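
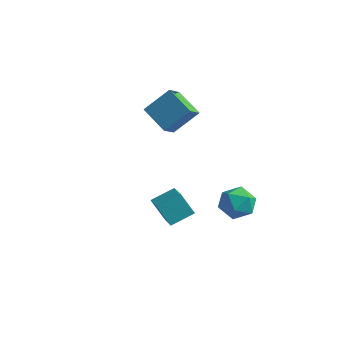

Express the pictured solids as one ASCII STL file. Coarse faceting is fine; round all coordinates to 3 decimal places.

solid 
facet normal -0.538 -0.112 0.835
outer loop
vertex 0.36 -3.315 -0.347
vertex 0.764 -2.594 0.01
vertex -0.325 -2.75 -0.713
endloop
endfacet
facet normal -0.449 -0.801 -0.397
outer loop
vertex 0.176 -2.646 -1.49
vertex 0.36 -3.315 -0.347
vertex -0.325 -2.75 -0.713
endloop
endfacet
facet normal -0.539 -0.111 0.835
outer loop
vertex -0.325 -2.75 -0.713
vertex 0.764 -2.594 0.01
vertex 0.08 -2.029 -0.356
endloop
endfacet
facet normal -0.713 0.589 -0.381
outer loop
vertex 0.08 -2.029 -0.356
vertex 0.176 -2.646 -1.49
vertex -0.325 -2.75 -0.713
endloop
endfacet
facet normal 0.713 -0.588 0.381
outer loop
vertex 0.36 -3.315 -0.347
vertex 1.265 -2.49 -0.767
vertex 0.764 -2.594 0.01
endloop
endfacet
facet normal -0.449 -0.801 -0.396
outer loop
vertex 0.86 -3.211 -1.124
vertex 0.36 -3.315 -0.347
vertex 0.176 -2.646 -1.49
endloop
endfacet
facet normal 0.713 -0.589 0.380
outer loop
vertex 0.86 -3.211 -1.124
vertex 1.265 -2.49 -0.767
vertex 0.36 -3.315 -0.347
endloop
endfacet
facet normal 0.449 0.801 0.397
outer loop
vertex 0.764 -2.594 0.01
vertex 1.265 -2.49 -0.767
vertex 0.08 -2.029 -0.356
endloop
endfacet
facet normal -0.714 0.588 -0.380
outer loop
vertex 0.58 -1.925 -1.133
vertex 0.176 -2.646 -1.49
vertex 0.08 -2.029 -0.356
endloop
endfacet
facet normal 0.449 0.801 0.396
outer loop
vertex 0.08 -2.029 -0.356
vertex 1.265 -2.49 -0.767
vertex 0.58 -1.925 -1.133
endloop
endfacet
facet normal 0.539 0.111 -0.835
outer loop
vertex 0.58 -1.925 -1.133
vertex 0.86 -3.211 -1.124
vertex 0.176 -2.646 -1.49
endloop
endfacet
facet normal 0.538 0.111 -0.835
outer loop
vertex 1.265 -2.49 -0.767
vertex 0.86 -3.211 -1.124
vertex 0.58 -1.925 -1.133
endloop
endfacet
facet normal -0.049 0.954 0.297
outer loop
vertex 0.623 0.825 -2.123
vertex 0.83 0.631 -1.467
vertex 1.318 0.809 -1.958
endloop
endfacet
facet normal 0.115 0.911 -0.396
outer loop
vertex 0.623 0.825 -2.123
vertex 1.318 0.809 -1.958
vertex 1.095 0.562 -2.591
endloop
endfacet
facet normal -0.409 0.556 -0.724
outer loop
vertex 0.623 0.825 -2.123
vertex 1.095 0.562 -2.591
vertex 0.469 0.232 -2.491
endloop
endfacet
facet normal -0.896 0.378 -0.234
outer loop
vertex 0.623 0.825 -2.123
vertex 0.469 0.232 -2.491
vertex 0.305 0.274 -1.796
endloop
endfacet
facet normal -0.673 0.624 0.397
outer loop
vertex 0.623 0.825 -2.123
vertex 0.305 0.274 -1.796
vertex 0.83 0.631 -1.467
endloop
endfacet
facet normal 0.714 0.530 -0.458
outer loop
vertex 1.095 0.562 -2.591
vertex 1.318 0.809 -1.958
vertex 1.595 0.206 -2.224
endloop
endfacet
facet normal 0.450 0.598 0.664
outer loop
vertex 1.318 0.809 -1.958
vertex 0.83 0.631 -1.467
vertex 1.431 0.248 -1.529
endloop
endfacet
facet normal -0.561 0.064 0.826
outer loop
vertex 0.83 0.631 -1.467
vertex 0.305 0.274 -1.796
vertex 0.805 -0.082 -1.429
endloop
endfacet
facet normal -0.921 -0.336 -0.197
outer loop
vertex 0.305 0.274 -1.796
vertex 0.469 0.232 -2.491
vertex 0.582 -0.329 -2.062
endloop
endfacet
facet normal -0.133 -0.048 -0.990
outer loop
vertex 0.469 0.232 -2.491
vertex 1.095 0.562 -2.591
vertex 1.07 -0.151 -2.553
endloop
endfacet
facet normal 0.896 -0.378 0.234
outer loop
vertex 1.277 -0.345 -1.897
vertex 1.595 0.206 -2.224
vertex 1.431 0.248 -1.529
endloop
endfacet
facet normal 0.409 -0.556 0.724
outer loop
vertex 1.277 -0.345 -1.897
vertex 1.431 0.248 -1.529
vertex 0.805 -0.082 -1.429
endloop
endfacet
facet normal -0.115 -0.911 0.396
outer loop
vertex 1.277 -0.345 -1.897
vertex 0.805 -0.082 -1.429
vertex 0.582 -0.329 -2.062
endloop
endfacet
facet normal 0.049 -0.954 -0.297
outer loop
vertex 1.277 -0.345 -1.897
vertex 0.582 -0.329 -2.062
vertex 1.07 -0.151 -2.553
endloop
endfacet
facet normal 0.673 -0.624 -0.397
outer loop
vertex 1.277 -0.345 -1.897
vertex 1.07 -0.151 -2.553
vertex 1.595 0.206 -2.224
endloop
endfacet
facet normal 0.921 0.336 0.197
outer loop
vertex 1.431 0.248 -1.529
vertex 1.595 0.206 -2.224
vertex 1.318 0.809 -1.958
endloop
endfacet
facet normal 0.133 0.048 0.990
outer loop
vertex 0.805 -0.082 -1.429
vertex 1.431 0.248 -1.529
vertex 0.83 0.631 -1.467
endloop
endfacet
facet normal -0.714 -0.530 0.458
outer loop
vertex 0.582 -0.329 -2.062
vertex 0.805 -0.082 -1.429
vertex 0.305 0.274 -1.796
endloop
endfacet
facet normal -0.450 -0.598 -0.664
outer loop
vertex 1.07 -0.151 -2.553
vertex 0.582 -0.329 -2.062
vertex 0.469 0.232 -2.491
endloop
endfacet
facet normal 0.561 -0.064 -0.826
outer loop
vertex 1.595 0.206 -2.224
vertex 1.07 -0.151 -2.553
vertex 1.095 0.562 -2.591
endloop
endfacet
facet normal -0.882 0.185 0.433
outer loop
vertex -2.98 1.607 1.301
vertex -3.077 2.265 0.822
vertex -3.55 0.899 0.443
endloop
endfacet
facet normal 0.119 -0.803 0.584
outer loop
vertex -2.483 0.675 -0.082
vertex -2.98 1.607 1.301
vertex -3.55 0.899 0.443
endloop
endfacet
facet normal -0.882 0.185 0.433
outer loop
vertex -3.55 0.899 0.443
vertex -3.077 2.265 0.822
vertex -3.647 1.557 -0.036
endloop
endfacet
facet normal -0.456 -0.567 -0.686
outer loop
vertex -3.647 1.557 -0.036
vertex -2.483 0.675 -0.082
vertex -3.55 0.899 0.443
endloop
endfacet
facet normal 0.456 0.567 0.686
outer loop
vertex -2.98 1.607 1.301
vertex -2.01 2.041 0.297
vertex -3.077 2.265 0.822
endloop
endfacet
facet normal 0.119 -0.803 0.584
outer loop
vertex -1.913 1.383 0.776
vertex -2.98 1.607 1.301
vertex -2.483 0.675 -0.082
endloop
endfacet
facet normal 0.456 0.567 0.686
outer loop
vertex -1.913 1.383 0.776
vertex -2.01 2.041 0.297
vertex -2.98 1.607 1.301
endloop
endfacet
facet normal -0.119 0.803 -0.584
outer loop
vertex -3.077 2.265 0.822
vertex -2.01 2.041 0.297
vertex -3.647 1.557 -0.036
endloop
endfacet
facet normal -0.456 -0.567 -0.686
outer loop
vertex -2.58 1.333 -0.561
vertex -2.483 0.675 -0.082
vertex -3.647 1.557 -0.036
endloop
endfacet
facet normal -0.119 0.803 -0.584
outer loop
vertex -3.647 1.557 -0.036
vertex -2.01 2.041 0.297
vertex -2.58 1.333 -0.561
endloop
endfacet
facet normal 0.882 -0.185 -0.433
outer loop
vertex -2.58 1.333 -0.561
vertex -1.913 1.383 0.776
vertex -2.483 0.675 -0.082
endloop
endfacet
facet normal 0.882 -0.185 -0.433
outer loop
vertex -2.01 2.041 0.297
vertex -1.913 1.383 0.776
vertex -2.58 1.333 -0.561
endloop
endfacet

endsolid


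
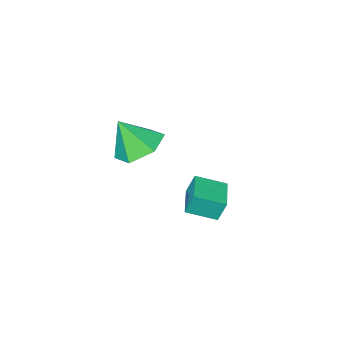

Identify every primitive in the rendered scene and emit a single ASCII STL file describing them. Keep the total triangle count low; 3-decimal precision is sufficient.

solid 
facet normal -0.755 0.565 -0.334
outer loop
vertex -1.246 -2.079 -3.74
vertex -0.486 -1.075 -3.759
vertex -1.012 -2.273 -4.598
endloop
endfacet
facet normal -0.604 -0.797 0.016
outer loop
vertex -0.114 -2.945 -4.201
vertex -1.246 -2.079 -3.74
vertex -1.012 -2.273 -4.598
endloop
endfacet
facet normal -0.755 0.565 -0.334
outer loop
vertex -1.012 -2.273 -4.598
vertex -0.486 -1.075 -3.759
vertex -0.251 -1.268 -4.617
endloop
endfacet
facet normal 0.257 -0.213 -0.943
outer loop
vertex -0.251 -1.268 -4.617
vertex -0.114 -2.945 -4.201
vertex -1.012 -2.273 -4.598
endloop
endfacet
facet normal -0.257 0.213 0.943
outer loop
vertex -1.246 -2.079 -3.74
vertex 0.412 -1.747 -3.362
vertex -0.486 -1.075 -3.759
endloop
endfacet
facet normal -0.604 -0.797 0.014
outer loop
vertex -0.349 -2.752 -3.343
vertex -1.246 -2.079 -3.74
vertex -0.114 -2.945 -4.201
endloop
endfacet
facet normal -0.258 0.213 0.943
outer loop
vertex -0.349 -2.752 -3.343
vertex 0.412 -1.747 -3.362
vertex -1.246 -2.079 -3.74
endloop
endfacet
facet normal 0.603 0.798 -0.014
outer loop
vertex -0.486 -1.075 -3.759
vertex 0.412 -1.747 -3.362
vertex -0.251 -1.268 -4.617
endloop
endfacet
facet normal 0.258 -0.213 -0.943
outer loop
vertex 0.646 -1.941 -4.22
vertex -0.114 -2.945 -4.201
vertex -0.251 -1.268 -4.617
endloop
endfacet
facet normal 0.604 0.797 -0.015
outer loop
vertex -0.251 -1.268 -4.617
vertex 0.412 -1.747 -3.362
vertex 0.646 -1.941 -4.22
endloop
endfacet
facet normal 0.755 -0.565 0.334
outer loop
vertex 0.646 -1.941 -4.22
vertex -0.349 -2.752 -3.343
vertex -0.114 -2.945 -4.201
endloop
endfacet
facet normal 0.755 -0.565 0.334
outer loop
vertex 0.412 -1.747 -3.362
vertex -0.349 -2.752 -3.343
vertex 0.646 -1.941 -4.22
endloop
endfacet
facet normal -0.368 0.355 -0.859
outer loop
vertex 2.959 -2.66 -0.672
vertex 2.196 -2.315 -0.203
vertex 2.979 -1.77 -0.313
endloop
endfacet
facet normal 0.986 -0.081 0.145
outer loop
vertex 2.959 -2.66 -0.672
vertex 2.979 -1.77 -0.313
vertex 2.704 -2.805 0.983
endloop
endfacet
facet normal -0.368 0.356 -0.859
outer loop
vertex 2.979 -1.77 -0.313
vertex 2.196 -2.315 -0.203
vertex 2.216 -1.425 0.157
endloop
endfacet
facet normal 0.604 0.556 0.572
outer loop
vertex 2.979 -1.77 -0.313
vertex 2.216 -1.425 0.157
vertex 2.704 -2.805 0.983
endloop
endfacet
facet normal -0.368 0.356 -0.859
outer loop
vertex 2.216 -1.425 0.157
vertex 2.196 -2.315 -0.203
vertex 1.433 -1.969 0.267
endloop
endfacet
facet normal -0.192 0.453 0.870
outer loop
vertex 2.216 -1.425 0.157
vertex 1.433 -1.969 0.267
vertex 2.704 -2.805 0.983
endloop
endfacet
facet normal -0.368 0.356 -0.859
outer loop
vertex 1.433 -1.969 0.267
vertex 2.196 -2.315 -0.203
vertex 1.413 -2.859 -0.093
endloop
endfacet
facet normal -0.606 -0.286 0.742
outer loop
vertex 1.433 -1.969 0.267
vertex 1.413 -2.859 -0.093
vertex 2.704 -2.805 0.983
endloop
endfacet
facet normal -0.367 0.355 -0.860
outer loop
vertex 1.413 -2.859 -0.093
vertex 2.196 -2.315 -0.203
vertex 2.176 -3.205 -0.562
endloop
endfacet
facet normal -0.224 -0.922 0.315
outer loop
vertex 1.413 -2.859 -0.093
vertex 2.176 -3.205 -0.562
vertex 2.704 -2.805 0.983
endloop
endfacet
facet normal -0.368 0.355 -0.859
outer loop
vertex 2.176 -3.205 -0.562
vertex 2.196 -2.315 -0.203
vertex 2.959 -2.66 -0.672
endloop
endfacet
facet normal 0.573 -0.820 0.016
outer loop
vertex 2.176 -3.205 -0.562
vertex 2.959 -2.66 -0.672
vertex 2.704 -2.805 0.983
endloop
endfacet

endsolid


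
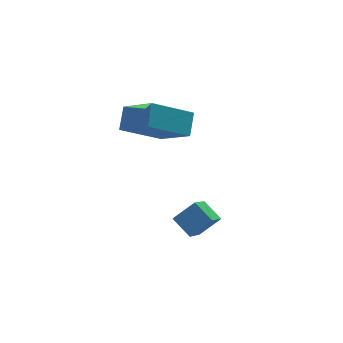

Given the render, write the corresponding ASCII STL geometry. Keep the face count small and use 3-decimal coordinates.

solid 
facet normal -0.845 0.084 0.529
outer loop
vertex 2.982 0.246 -0.76
vertex 3.452 1.001 -0.13
vertex 2.344 1.686 -2.009
endloop
endfacet
facet normal -0.431 -0.693 -0.578
outer loop
vertex 4.008 1.519 -3.05
vertex 2.982 0.246 -0.76
vertex 2.344 1.686 -2.009
endloop
endfacet
facet normal -0.845 0.084 0.529
outer loop
vertex 2.344 1.686 -2.009
vertex 3.452 1.001 -0.13
vertex 2.814 2.441 -1.379
endloop
endfacet
facet normal -0.317 0.716 -0.622
outer loop
vertex 2.814 2.441 -1.379
vertex 4.008 1.519 -3.05
vertex 2.344 1.686 -2.009
endloop
endfacet
facet normal 0.317 -0.716 0.622
outer loop
vertex 2.982 0.246 -0.76
vertex 5.116 0.834 -1.171
vertex 3.452 1.001 -0.13
endloop
endfacet
facet normal -0.431 -0.693 -0.578
outer loop
vertex 4.646 0.079 -1.801
vertex 2.982 0.246 -0.76
vertex 4.008 1.519 -3.05
endloop
endfacet
facet normal 0.317 -0.716 0.622
outer loop
vertex 4.646 0.079 -1.801
vertex 5.116 0.834 -1.171
vertex 2.982 0.246 -0.76
endloop
endfacet
facet normal 0.431 0.693 0.578
outer loop
vertex 3.452 1.001 -0.13
vertex 5.116 0.834 -1.171
vertex 2.814 2.441 -1.379
endloop
endfacet
facet normal -0.317 0.716 -0.622
outer loop
vertex 4.478 2.274 -2.42
vertex 4.008 1.519 -3.05
vertex 2.814 2.441 -1.379
endloop
endfacet
facet normal 0.431 0.693 0.578
outer loop
vertex 2.814 2.441 -1.379
vertex 5.116 0.834 -1.171
vertex 4.478 2.274 -2.42
endloop
endfacet
facet normal 0.845 -0.084 -0.529
outer loop
vertex 4.478 2.274 -2.42
vertex 4.646 0.079 -1.801
vertex 4.008 1.519 -3.05
endloop
endfacet
facet normal 0.845 -0.084 -0.529
outer loop
vertex 5.116 0.834 -1.171
vertex 4.646 0.079 -1.801
vertex 4.478 2.274 -2.42
endloop
endfacet
facet normal -0.424 -0.581 0.694
outer loop
vertex 3.895 -3.909 -3.099
vertex 3.539 -3.089 -2.63
vertex 2.986 -3.961 -3.698
endloop
endfacet
facet normal 0.353 -0.812 -0.464
outer loop
vertex 3.901 -2.711 -5.19
vertex 3.895 -3.909 -3.099
vertex 2.986 -3.961 -3.698
endloop
endfacet
facet normal -0.425 -0.581 0.694
outer loop
vertex 2.986 -3.961 -3.698
vertex 3.539 -3.089 -2.63
vertex 2.631 -3.14 -3.229
endloop
endfacet
facet normal -0.834 -0.046 -0.550
outer loop
vertex 2.631 -3.14 -3.229
vertex 3.901 -2.711 -5.19
vertex 2.986 -3.961 -3.698
endloop
endfacet
facet normal 0.833 0.047 0.551
outer loop
vertex 3.895 -3.909 -3.099
vertex 4.454 -1.839 -4.122
vertex 3.539 -3.089 -2.63
endloop
endfacet
facet normal 0.352 -0.813 -0.465
outer loop
vertex 4.809 -2.66 -4.591
vertex 3.895 -3.909 -3.099
vertex 3.901 -2.711 -5.19
endloop
endfacet
facet normal 0.834 0.047 0.550
outer loop
vertex 4.809 -2.66 -4.591
vertex 4.454 -1.839 -4.122
vertex 3.895 -3.909 -3.099
endloop
endfacet
facet normal -0.352 0.812 0.465
outer loop
vertex 3.539 -3.089 -2.63
vertex 4.454 -1.839 -4.122
vertex 2.631 -3.14 -3.229
endloop
endfacet
facet normal -0.834 -0.047 -0.550
outer loop
vertex 3.545 -1.891 -4.721
vertex 3.901 -2.711 -5.19
vertex 2.631 -3.14 -3.229
endloop
endfacet
facet normal -0.352 0.813 0.464
outer loop
vertex 2.631 -3.14 -3.229
vertex 4.454 -1.839 -4.122
vertex 3.545 -1.891 -4.721
endloop
endfacet
facet normal 0.425 0.581 -0.694
outer loop
vertex 3.545 -1.891 -4.721
vertex 4.809 -2.66 -4.591
vertex 3.901 -2.711 -5.19
endloop
endfacet
facet normal 0.425 0.581 -0.695
outer loop
vertex 4.454 -1.839 -4.122
vertex 4.809 -2.66 -4.591
vertex 3.545 -1.891 -4.721
endloop
endfacet

endsolid


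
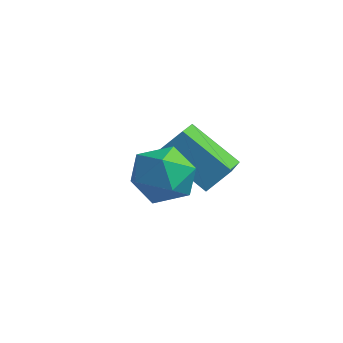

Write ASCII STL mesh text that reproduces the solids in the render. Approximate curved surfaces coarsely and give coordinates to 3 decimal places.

solid 
facet normal -0.445 -0.570 -0.690
outer loop
vertex -0.621 2.173 -0.633
vertex -2.19 1.958 0.556
vertex -1.497 3.883 -1.481
endloop
endfacet
facet normal 0.793 0.108 -0.600
outer loop
vertex -1.03 4.482 -0.756
vertex -0.621 2.173 -0.633
vertex -1.497 3.883 -1.481
endloop
endfacet
facet normal -0.445 -0.570 -0.690
outer loop
vertex -1.497 3.883 -1.481
vertex -2.19 1.958 0.556
vertex -3.066 3.668 -0.292
endloop
endfacet
facet normal -0.417 0.814 -0.404
outer loop
vertex -3.066 3.668 -0.292
vertex -1.03 4.482 -0.756
vertex -1.497 3.883 -1.481
endloop
endfacet
facet normal 0.417 -0.814 0.404
outer loop
vertex -0.621 2.173 -0.633
vertex -1.723 2.557 1.281
vertex -2.19 1.958 0.556
endloop
endfacet
facet normal 0.793 0.108 -0.600
outer loop
vertex -0.154 2.772 0.092
vertex -0.621 2.173 -0.633
vertex -1.03 4.482 -0.756
endloop
endfacet
facet normal 0.417 -0.814 0.404
outer loop
vertex -0.154 2.772 0.092
vertex -1.723 2.557 1.281
vertex -0.621 2.173 -0.633
endloop
endfacet
facet normal -0.793 -0.108 0.600
outer loop
vertex -2.19 1.958 0.556
vertex -1.723 2.557 1.281
vertex -3.066 3.668 -0.292
endloop
endfacet
facet normal -0.417 0.814 -0.404
outer loop
vertex -2.599 4.267 0.433
vertex -1.03 4.482 -0.756
vertex -3.066 3.668 -0.292
endloop
endfacet
facet normal -0.793 -0.108 0.600
outer loop
vertex -3.066 3.668 -0.292
vertex -1.723 2.557 1.281
vertex -2.599 4.267 0.433
endloop
endfacet
facet normal 0.445 0.570 0.690
outer loop
vertex -2.599 4.267 0.433
vertex -0.154 2.772 0.092
vertex -1.03 4.482 -0.756
endloop
endfacet
facet normal 0.445 0.570 0.690
outer loop
vertex -1.723 2.557 1.281
vertex -0.154 2.772 0.092
vertex -2.599 4.267 0.433
endloop
endfacet
facet normal 0.406 0.803 0.437
outer loop
vertex -0.814 1.665 0.555
vertex -1.124 1.3 1.514
vertex -0.164 1.028 1.122
endloop
endfacet
facet normal 0.759 0.631 -0.160
outer loop
vertex -0.814 1.665 0.555
vertex -0.164 1.028 1.122
vertex -0.267 0.883 0.064
endloop
endfacet
facet normal 0.295 0.648 -0.702
outer loop
vertex -0.814 1.665 0.555
vertex -0.267 0.883 0.064
vertex -1.291 1.067 -0.197
endloop
endfacet
facet normal -0.344 0.829 -0.441
outer loop
vertex -0.814 1.665 0.555
vertex -1.291 1.067 -0.197
vertex -1.821 1.324 0.699
endloop
endfacet
facet normal -0.276 0.925 0.263
outer loop
vertex -0.814 1.665 0.555
vertex -1.821 1.324 0.699
vertex -1.124 1.3 1.514
endloop
endfacet
facet normal 0.995 -0.038 -0.092
outer loop
vertex -0.267 0.883 0.064
vertex -0.164 1.028 1.122
vertex -0.239 0.036 0.721
endloop
endfacet
facet normal 0.424 0.239 0.873
outer loop
vertex -0.164 1.028 1.122
vertex -1.124 1.3 1.514
vertex -0.769 0.293 1.617
endloop
endfacet
facet normal -0.677 0.437 0.592
outer loop
vertex -1.124 1.3 1.514
vertex -1.821 1.324 0.699
vertex -1.793 0.477 1.356
endloop
endfacet
facet normal -0.789 0.281 -0.547
outer loop
vertex -1.821 1.324 0.699
vertex -1.291 1.067 -0.197
vertex -1.896 0.332 0.298
endloop
endfacet
facet normal 0.245 -0.013 -0.969
outer loop
vertex -1.291 1.067 -0.197
vertex -0.267 0.883 0.064
vertex -0.936 0.06 -0.094
endloop
endfacet
facet normal 0.344 -0.829 0.441
outer loop
vertex -1.246 -0.305 0.865
vertex -0.239 0.036 0.721
vertex -0.769 0.293 1.617
endloop
endfacet
facet normal -0.295 -0.648 0.702
outer loop
vertex -1.246 -0.305 0.865
vertex -0.769 0.293 1.617
vertex -1.793 0.477 1.356
endloop
endfacet
facet normal -0.759 -0.631 0.160
outer loop
vertex -1.246 -0.305 0.865
vertex -1.793 0.477 1.356
vertex -1.896 0.332 0.298
endloop
endfacet
facet normal -0.406 -0.803 -0.437
outer loop
vertex -1.246 -0.305 0.865
vertex -1.896 0.332 0.298
vertex -0.936 0.06 -0.094
endloop
endfacet
facet normal 0.276 -0.925 -0.263
outer loop
vertex -1.246 -0.305 0.865
vertex -0.936 0.06 -0.094
vertex -0.239 0.036 0.721
endloop
endfacet
facet normal 0.789 -0.281 0.547
outer loop
vertex -0.769 0.293 1.617
vertex -0.239 0.036 0.721
vertex -0.164 1.028 1.122
endloop
endfacet
facet normal -0.245 0.013 0.969
outer loop
vertex -1.793 0.477 1.356
vertex -0.769 0.293 1.617
vertex -1.124 1.3 1.514
endloop
endfacet
facet normal -0.995 0.038 0.092
outer loop
vertex -1.896 0.332 0.298
vertex -1.793 0.477 1.356
vertex -1.821 1.324 0.699
endloop
endfacet
facet normal -0.424 -0.239 -0.873
outer loop
vertex -0.936 0.06 -0.094
vertex -1.896 0.332 0.298
vertex -1.291 1.067 -0.197
endloop
endfacet
facet normal 0.677 -0.437 -0.592
outer loop
vertex -0.239 0.036 0.721
vertex -0.936 0.06 -0.094
vertex -0.267 0.883 0.064
endloop
endfacet

endsolid


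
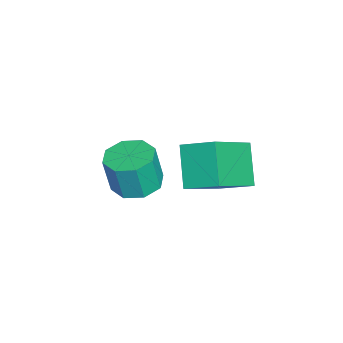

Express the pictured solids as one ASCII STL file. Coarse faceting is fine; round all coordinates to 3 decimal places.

solid 
facet normal -0.058 0.169 -0.984
outer loop
vertex -3.335 0.291 -3.574
vertex -3.952 0.564 -3.491
vertex -3.316 0.804 -3.487
endloop
endfacet
facet normal 0.998 -0.026 -0.062
outer loop
vertex -3.335 0.291 -3.574
vertex -3.316 0.804 -3.487
vertex -3.271 0.102 -2.472
endloop
endfacet
facet normal 0.998 -0.028 -0.064
outer loop
vertex -3.271 0.102 -2.472
vertex -3.316 0.804 -3.487
vertex -3.251 0.615 -2.385
endloop
endfacet
facet normal 0.057 -0.169 0.984
outer loop
vertex -3.271 0.102 -2.472
vertex -3.251 0.615 -2.385
vertex -3.888 0.376 -2.389
endloop
endfacet
facet normal -0.057 0.168 -0.984
outer loop
vertex -3.316 0.804 -3.487
vertex -3.952 0.564 -3.491
vertex -3.669 1.176 -3.403
endloop
endfacet
facet normal 0.732 0.678 0.073
outer loop
vertex -3.316 0.804 -3.487
vertex -3.669 1.176 -3.403
vertex -3.251 0.615 -2.385
endloop
endfacet
facet normal 0.732 0.678 0.073
outer loop
vertex -3.251 0.615 -2.385
vertex -3.669 1.176 -3.403
vertex -3.605 0.988 -2.301
endloop
endfacet
facet normal 0.057 -0.168 0.984
outer loop
vertex -3.251 0.615 -2.385
vertex -3.605 0.988 -2.301
vertex -3.888 0.376 -2.389
endloop
endfacet
facet normal -0.058 0.168 -0.984
outer loop
vertex -3.669 1.176 -3.403
vertex -3.952 0.564 -3.491
vertex -4.188 1.19 -3.37
endloop
endfacet
facet normal 0.037 0.985 0.166
outer loop
vertex -3.669 1.176 -3.403
vertex -4.188 1.19 -3.37
vertex -3.605 0.988 -2.301
endloop
endfacet
facet normal 0.037 0.985 0.166
outer loop
vertex -3.605 0.988 -2.301
vertex -4.188 1.19 -3.37
vertex -4.124 1.002 -2.268
endloop
endfacet
facet normal 0.058 -0.168 0.984
outer loop
vertex -3.605 0.988 -2.301
vertex -4.124 1.002 -2.268
vertex -3.888 0.376 -2.389
endloop
endfacet
facet normal -0.058 0.169 -0.984
outer loop
vertex -4.188 1.19 -3.37
vertex -3.952 0.564 -3.491
vertex -4.569 0.838 -3.408
endloop
endfacet
facet normal -0.678 0.717 0.162
outer loop
vertex -4.188 1.19 -3.37
vertex -4.569 0.838 -3.408
vertex -4.124 1.002 -2.268
endloop
endfacet
facet normal -0.679 0.716 0.162
outer loop
vertex -4.124 1.002 -2.268
vertex -4.569 0.838 -3.408
vertex -4.505 0.649 -2.306
endloop
endfacet
facet normal 0.058 -0.168 0.984
outer loop
vertex -4.124 1.002 -2.268
vertex -4.505 0.649 -2.306
vertex -3.888 0.376 -2.389
endloop
endfacet
facet normal -0.057 0.169 -0.984
outer loop
vertex -4.569 0.838 -3.408
vertex -3.952 0.564 -3.491
vertex -4.589 0.325 -3.495
endloop
endfacet
facet normal -0.998 0.028 0.063
outer loop
vertex -4.569 0.838 -3.408
vertex -4.589 0.325 -3.495
vertex -4.505 0.649 -2.306
endloop
endfacet
facet normal -0.998 0.026 0.063
outer loop
vertex -4.505 0.649 -2.306
vertex -4.589 0.325 -3.495
vertex -4.524 0.136 -2.393
endloop
endfacet
facet normal 0.058 -0.169 0.984
outer loop
vertex -4.505 0.649 -2.306
vertex -4.524 0.136 -2.393
vertex -3.888 0.376 -2.389
endloop
endfacet
facet normal -0.057 0.168 -0.984
outer loop
vertex -4.589 0.325 -3.495
vertex -3.952 0.564 -3.491
vertex -4.235 -0.048 -3.579
endloop
endfacet
facet normal -0.732 -0.678 -0.073
outer loop
vertex -4.589 0.325 -3.495
vertex -4.235 -0.048 -3.579
vertex -4.524 0.136 -2.393
endloop
endfacet
facet normal -0.732 -0.678 -0.073
outer loop
vertex -4.524 0.136 -2.393
vertex -4.235 -0.048 -3.579
vertex -4.171 -0.236 -2.477
endloop
endfacet
facet normal 0.057 -0.168 0.984
outer loop
vertex -4.524 0.136 -2.393
vertex -4.171 -0.236 -2.477
vertex -3.888 0.376 -2.389
endloop
endfacet
facet normal -0.058 0.168 -0.984
outer loop
vertex -4.235 -0.048 -3.579
vertex -3.952 0.564 -3.491
vertex -3.716 -0.062 -3.612
endloop
endfacet
facet normal -0.037 -0.985 -0.166
outer loop
vertex -4.235 -0.048 -3.579
vertex -3.716 -0.062 -3.612
vertex -4.171 -0.236 -2.477
endloop
endfacet
facet normal -0.037 -0.985 -0.166
outer loop
vertex -4.171 -0.236 -2.477
vertex -3.716 -0.062 -3.612
vertex -3.652 -0.25 -2.51
endloop
endfacet
facet normal 0.058 -0.168 0.984
outer loop
vertex -4.171 -0.236 -2.477
vertex -3.652 -0.25 -2.51
vertex -3.888 0.376 -2.389
endloop
endfacet
facet normal -0.058 0.168 -0.984
outer loop
vertex -3.716 -0.062 -3.612
vertex -3.952 0.564 -3.491
vertex -3.335 0.291 -3.574
endloop
endfacet
facet normal 0.679 -0.716 -0.162
outer loop
vertex -3.716 -0.062 -3.612
vertex -3.335 0.291 -3.574
vertex -3.652 -0.25 -2.51
endloop
endfacet
facet normal 0.678 -0.717 -0.162
outer loop
vertex -3.652 -0.25 -2.51
vertex -3.335 0.291 -3.574
vertex -3.271 0.102 -2.472
endloop
endfacet
facet normal 0.058 -0.169 0.984
outer loop
vertex -3.652 -0.25 -2.51
vertex -3.271 0.102 -2.472
vertex -3.888 0.376 -2.389
endloop
endfacet
facet normal -0.693 -0.133 0.708
outer loop
vertex -1.773 1.803 -0.019
vertex -1.547 2.623 0.356
vertex -2.905 2.557 -0.986
endloop
endfacet
facet normal -0.243 -0.882 -0.404
outer loop
vertex -2.073 2.717 -1.836
vertex -1.773 1.803 -0.019
vertex -2.905 2.557 -0.986
endloop
endfacet
facet normal -0.693 -0.133 0.708
outer loop
vertex -2.905 2.557 -0.986
vertex -1.547 2.623 0.356
vertex -2.679 3.378 -0.611
endloop
endfacet
facet normal -0.679 0.451 -0.579
outer loop
vertex -2.679 3.378 -0.611
vertex -2.073 2.717 -1.836
vertex -2.905 2.557 -0.986
endloop
endfacet
facet normal 0.679 -0.452 0.579
outer loop
vertex -1.773 1.803 -0.019
vertex -0.715 2.783 -0.494
vertex -1.547 2.623 0.356
endloop
endfacet
facet normal -0.244 -0.882 -0.403
outer loop
vertex -0.941 1.962 -0.869
vertex -1.773 1.803 -0.019
vertex -2.073 2.717 -1.836
endloop
endfacet
facet normal 0.678 -0.451 0.580
outer loop
vertex -0.941 1.962 -0.869
vertex -0.715 2.783 -0.494
vertex -1.773 1.803 -0.019
endloop
endfacet
facet normal 0.243 0.882 0.404
outer loop
vertex -1.547 2.623 0.356
vertex -0.715 2.783 -0.494
vertex -2.679 3.378 -0.611
endloop
endfacet
facet normal -0.678 0.452 -0.579
outer loop
vertex -1.847 3.537 -1.461
vertex -2.073 2.717 -1.836
vertex -2.679 3.378 -0.611
endloop
endfacet
facet normal 0.243 0.882 0.403
outer loop
vertex -2.679 3.378 -0.611
vertex -0.715 2.783 -0.494
vertex -1.847 3.537 -1.461
endloop
endfacet
facet normal 0.693 0.133 -0.708
outer loop
vertex -1.847 3.537 -1.461
vertex -0.941 1.962 -0.869
vertex -2.073 2.717 -1.836
endloop
endfacet
facet normal 0.693 0.133 -0.708
outer loop
vertex -0.715 2.783 -0.494
vertex -0.941 1.962 -0.869
vertex -1.847 3.537 -1.461
endloop
endfacet

endsolid


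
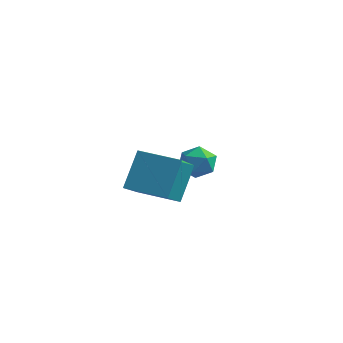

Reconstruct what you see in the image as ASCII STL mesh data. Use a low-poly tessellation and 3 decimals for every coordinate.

solid 
facet normal -0.899 0.433 0.070
outer loop
vertex -1.329 4.135 2.644
vertex -1.392 3.902 3.272
vertex -1.111 4.503 3.163
endloop
endfacet
facet normal -0.473 0.800 -0.369
outer loop
vertex -1.329 4.135 2.644
vertex -1.111 4.503 3.163
vertex -0.742 4.462 2.601
endloop
endfacet
facet normal -0.267 0.362 -0.893
outer loop
vertex -1.329 4.135 2.644
vertex -0.742 4.462 2.601
vertex -0.796 3.835 2.363
endloop
endfacet
facet normal -0.565 -0.276 -0.778
outer loop
vertex -1.329 4.135 2.644
vertex -0.796 3.835 2.363
vertex -1.197 3.489 2.777
endloop
endfacet
facet normal -0.955 -0.233 -0.182
outer loop
vertex -1.329 4.135 2.644
vertex -1.197 3.489 2.777
vertex -1.392 3.902 3.272
endloop
endfacet
facet normal 0.107 0.994 -0.002
outer loop
vertex -0.742 4.462 2.601
vertex -1.111 4.503 3.163
vertex -0.443 4.431 3.203
endloop
endfacet
facet normal -0.580 0.400 0.709
outer loop
vertex -1.111 4.503 3.163
vertex -1.392 3.902 3.272
vertex -0.844 4.085 3.617
endloop
endfacet
facet normal -0.673 -0.676 0.299
outer loop
vertex -1.392 3.902 3.272
vertex -1.197 3.489 2.777
vertex -0.898 3.458 3.379
endloop
endfacet
facet normal -0.041 -0.747 -0.664
outer loop
vertex -1.197 3.489 2.777
vertex -0.796 3.835 2.363
vertex -0.529 3.417 2.817
endloop
endfacet
facet normal 0.441 0.285 -0.851
outer loop
vertex -0.796 3.835 2.363
vertex -0.742 4.462 2.601
vertex -0.248 4.018 2.708
endloop
endfacet
facet normal 0.565 0.276 0.778
outer loop
vertex -0.311 3.785 3.336
vertex -0.443 4.431 3.203
vertex -0.844 4.085 3.617
endloop
endfacet
facet normal 0.267 -0.362 0.893
outer loop
vertex -0.311 3.785 3.336
vertex -0.844 4.085 3.617
vertex -0.898 3.458 3.379
endloop
endfacet
facet normal 0.473 -0.800 0.369
outer loop
vertex -0.311 3.785 3.336
vertex -0.898 3.458 3.379
vertex -0.529 3.417 2.817
endloop
endfacet
facet normal 0.899 -0.433 -0.070
outer loop
vertex -0.311 3.785 3.336
vertex -0.529 3.417 2.817
vertex -0.248 4.018 2.708
endloop
endfacet
facet normal 0.955 0.233 0.182
outer loop
vertex -0.311 3.785 3.336
vertex -0.248 4.018 2.708
vertex -0.443 4.431 3.203
endloop
endfacet
facet normal 0.041 0.747 0.664
outer loop
vertex -0.844 4.085 3.617
vertex -0.443 4.431 3.203
vertex -1.111 4.503 3.163
endloop
endfacet
facet normal -0.441 -0.285 0.851
outer loop
vertex -0.898 3.458 3.379
vertex -0.844 4.085 3.617
vertex -1.392 3.902 3.272
endloop
endfacet
facet normal -0.107 -0.994 0.002
outer loop
vertex -0.529 3.417 2.817
vertex -0.898 3.458 3.379
vertex -1.197 3.489 2.777
endloop
endfacet
facet normal 0.580 -0.400 -0.709
outer loop
vertex -0.248 4.018 2.708
vertex -0.529 3.417 2.817
vertex -0.796 3.835 2.363
endloop
endfacet
facet normal 0.673 0.676 -0.299
outer loop
vertex -0.443 4.431 3.203
vertex -0.248 4.018 2.708
vertex -0.742 4.462 2.601
endloop
endfacet
facet normal -0.911 -0.376 0.170
outer loop
vertex 0.004 0.247 4.815
vertex -0.789 1.767 3.93
vertex 0.06 -0.455 3.559
endloop
endfacet
facet normal 0.411 -0.788 0.459
outer loop
vertex 1.289 0.053 3.33
vertex 0.004 0.247 4.815
vertex 0.06 -0.455 3.559
endloop
endfacet
facet normal -0.911 -0.376 0.171
outer loop
vertex 0.06 -0.455 3.559
vertex -0.789 1.767 3.93
vertex -0.734 1.065 2.674
endloop
endfacet
facet normal 0.039 -0.487 -0.872
outer loop
vertex -0.734 1.065 2.674
vertex 1.289 0.053 3.33
vertex 0.06 -0.455 3.559
endloop
endfacet
facet normal -0.039 0.488 0.872
outer loop
vertex 0.004 0.247 4.815
vertex 0.44 2.275 3.701
vertex -0.789 1.767 3.93
endloop
endfacet
facet normal 0.411 -0.788 0.458
outer loop
vertex 1.234 0.755 4.586
vertex 0.004 0.247 4.815
vertex 1.289 0.053 3.33
endloop
endfacet
facet normal -0.039 0.488 0.872
outer loop
vertex 1.234 0.755 4.586
vertex 0.44 2.275 3.701
vertex 0.004 0.247 4.815
endloop
endfacet
facet normal -0.411 0.788 -0.458
outer loop
vertex -0.789 1.767 3.93
vertex 0.44 2.275 3.701
vertex -0.734 1.065 2.674
endloop
endfacet
facet normal 0.039 -0.488 -0.872
outer loop
vertex 0.496 1.573 2.445
vertex 1.289 0.053 3.33
vertex -0.734 1.065 2.674
endloop
endfacet
facet normal -0.411 0.788 -0.459
outer loop
vertex -0.734 1.065 2.674
vertex 0.44 2.275 3.701
vertex 0.496 1.573 2.445
endloop
endfacet
facet normal 0.911 0.376 -0.170
outer loop
vertex 0.496 1.573 2.445
vertex 1.234 0.755 4.586
vertex 1.289 0.053 3.33
endloop
endfacet
facet normal 0.911 0.377 -0.170
outer loop
vertex 0.44 2.275 3.701
vertex 1.234 0.755 4.586
vertex 0.496 1.573 2.445
endloop
endfacet

endsolid


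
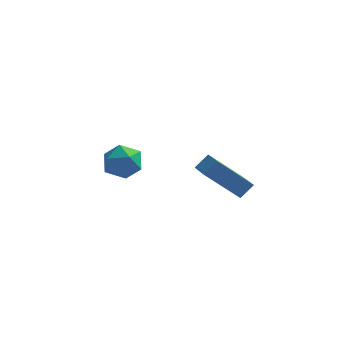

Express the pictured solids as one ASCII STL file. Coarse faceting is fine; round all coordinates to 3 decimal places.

solid 
facet normal -0.646 -0.259 0.718
outer loop
vertex 0.786 0.524 0.048
vertex 0.253 1.337 -0.138
vertex 0.326 0.092 -0.522
endloop
endfacet
facet normal 0.539 -0.821 0.188
outer loop
vertex 1.747 0.663 -2.102
vertex 0.786 0.524 0.048
vertex 0.326 0.092 -0.522
endloop
endfacet
facet normal -0.646 -0.259 0.718
outer loop
vertex 0.326 0.092 -0.522
vertex 0.253 1.337 -0.138
vertex -0.207 0.905 -0.708
endloop
endfacet
facet normal -0.541 -0.508 -0.670
outer loop
vertex -0.207 0.905 -0.708
vertex 1.747 0.663 -2.102
vertex 0.326 0.092 -0.522
endloop
endfacet
facet normal 0.541 0.508 0.670
outer loop
vertex 0.786 0.524 0.048
vertex 1.674 1.908 -1.718
vertex 0.253 1.337 -0.138
endloop
endfacet
facet normal 0.539 -0.821 0.188
outer loop
vertex 2.207 1.095 -1.532
vertex 0.786 0.524 0.048
vertex 1.747 0.663 -2.102
endloop
endfacet
facet normal 0.541 0.508 0.670
outer loop
vertex 2.207 1.095 -1.532
vertex 1.674 1.908 -1.718
vertex 0.786 0.524 0.048
endloop
endfacet
facet normal -0.539 0.821 -0.188
outer loop
vertex 0.253 1.337 -0.138
vertex 1.674 1.908 -1.718
vertex -0.207 0.905 -0.708
endloop
endfacet
facet normal -0.541 -0.508 -0.670
outer loop
vertex 1.214 1.476 -2.288
vertex 1.747 0.663 -2.102
vertex -0.207 0.905 -0.708
endloop
endfacet
facet normal -0.539 0.821 -0.188
outer loop
vertex -0.207 0.905 -0.708
vertex 1.674 1.908 -1.718
vertex 1.214 1.476 -2.288
endloop
endfacet
facet normal 0.646 0.259 -0.718
outer loop
vertex 1.214 1.476 -2.288
vertex 2.207 1.095 -1.532
vertex 1.747 0.663 -2.102
endloop
endfacet
facet normal 0.646 0.259 -0.718
outer loop
vertex 1.674 1.908 -1.718
vertex 2.207 1.095 -1.532
vertex 1.214 1.476 -2.288
endloop
endfacet
facet normal -0.714 -0.054 0.698
outer loop
vertex -4.782 3.635 -2.252
vertex -4.427 2.761 -1.956
vertex -4.09 3.595 -1.547
endloop
endfacet
facet normal -0.539 0.626 0.564
outer loop
vertex -4.782 3.635 -2.252
vertex -4.09 3.595 -1.547
vertex -4.035 4.282 -2.256
endloop
endfacet
facet normal -0.650 0.749 -0.130
outer loop
vertex -4.782 3.635 -2.252
vertex -4.035 4.282 -2.256
vertex -4.339 3.872 -3.103
endloop
endfacet
facet normal -0.894 0.146 -0.424
outer loop
vertex -4.782 3.635 -2.252
vertex -4.339 3.872 -3.103
vertex -4.581 2.932 -2.917
endloop
endfacet
facet normal -0.933 -0.349 0.087
outer loop
vertex -4.782 3.635 -2.252
vertex -4.581 2.932 -2.917
vertex -4.427 2.761 -1.956
endloop
endfacet
facet normal 0.159 0.703 0.693
outer loop
vertex -4.035 4.282 -2.256
vertex -4.09 3.595 -1.547
vertex -3.219 3.808 -1.963
endloop
endfacet
facet normal -0.125 -0.396 0.910
outer loop
vertex -4.09 3.595 -1.547
vertex -4.427 2.761 -1.956
vertex -3.461 2.868 -1.777
endloop
endfacet
facet normal -0.479 -0.874 -0.079
outer loop
vertex -4.427 2.761 -1.956
vertex -4.581 2.932 -2.917
vertex -3.765 2.458 -2.624
endloop
endfacet
facet normal -0.415 -0.072 -0.907
outer loop
vertex -4.581 2.932 -2.917
vertex -4.339 3.872 -3.103
vertex -3.71 3.145 -3.333
endloop
endfacet
facet normal -0.020 0.903 -0.430
outer loop
vertex -4.339 3.872 -3.103
vertex -4.035 4.282 -2.256
vertex -3.373 3.979 -2.924
endloop
endfacet
facet normal 0.894 -0.146 0.424
outer loop
vertex -3.018 3.105 -2.628
vertex -3.219 3.808 -1.963
vertex -3.461 2.868 -1.777
endloop
endfacet
facet normal 0.650 -0.749 0.130
outer loop
vertex -3.018 3.105 -2.628
vertex -3.461 2.868 -1.777
vertex -3.765 2.458 -2.624
endloop
endfacet
facet normal 0.539 -0.626 -0.564
outer loop
vertex -3.018 3.105 -2.628
vertex -3.765 2.458 -2.624
vertex -3.71 3.145 -3.333
endloop
endfacet
facet normal 0.714 0.054 -0.698
outer loop
vertex -3.018 3.105 -2.628
vertex -3.71 3.145 -3.333
vertex -3.373 3.979 -2.924
endloop
endfacet
facet normal 0.933 0.349 -0.087
outer loop
vertex -3.018 3.105 -2.628
vertex -3.373 3.979 -2.924
vertex -3.219 3.808 -1.963
endloop
endfacet
facet normal 0.415 0.072 0.907
outer loop
vertex -3.461 2.868 -1.777
vertex -3.219 3.808 -1.963
vertex -4.09 3.595 -1.547
endloop
endfacet
facet normal 0.020 -0.903 0.430
outer loop
vertex -3.765 2.458 -2.624
vertex -3.461 2.868 -1.777
vertex -4.427 2.761 -1.956
endloop
endfacet
facet normal -0.159 -0.703 -0.693
outer loop
vertex -3.71 3.145 -3.333
vertex -3.765 2.458 -2.624
vertex -4.581 2.932 -2.917
endloop
endfacet
facet normal 0.125 0.396 -0.910
outer loop
vertex -3.373 3.979 -2.924
vertex -3.71 3.145 -3.333
vertex -4.339 3.872 -3.103
endloop
endfacet
facet normal 0.479 0.874 0.079
outer loop
vertex -3.219 3.808 -1.963
vertex -3.373 3.979 -2.924
vertex -4.035 4.282 -2.256
endloop
endfacet

endsolid


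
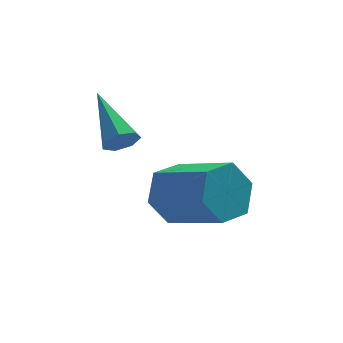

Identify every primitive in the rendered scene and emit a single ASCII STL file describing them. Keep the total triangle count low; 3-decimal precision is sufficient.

solid 
facet normal -0.627 0.664 -0.408
outer loop
vertex -0.434 0.823 -3.275
vertex -0.976 0.843 -2.411
vertex -0.201 1.494 -2.542
endloop
endfacet
facet normal 0.745 0.357 -0.564
outer loop
vertex -0.434 0.823 -3.275
vertex -0.201 1.494 -2.542
vertex 0.858 -0.543 -2.433
endloop
endfacet
facet normal 0.745 0.357 -0.563
outer loop
vertex 0.858 -0.543 -2.433
vertex -0.201 1.494 -2.542
vertex 1.09 0.128 -1.7
endloop
endfacet
facet normal 0.627 -0.663 0.409
outer loop
vertex 0.858 -0.543 -2.433
vertex 1.09 0.128 -1.7
vertex 0.316 -0.523 -1.569
endloop
endfacet
facet normal -0.627 0.664 -0.409
outer loop
vertex -0.201 1.494 -2.542
vertex -0.976 0.843 -2.411
vertex -0.743 1.514 -1.679
endloop
endfacet
facet normal 0.570 0.748 0.340
outer loop
vertex -0.201 1.494 -2.542
vertex -0.743 1.514 -1.679
vertex 1.09 0.128 -1.7
endloop
endfacet
facet normal 0.570 0.748 0.340
outer loop
vertex 1.09 0.128 -1.7
vertex -0.743 1.514 -1.679
vertex 0.548 0.148 -0.837
endloop
endfacet
facet normal 0.627 -0.663 0.409
outer loop
vertex 1.09 0.128 -1.7
vertex 0.548 0.148 -0.837
vertex 0.316 -0.523 -1.569
endloop
endfacet
facet normal -0.627 0.663 -0.409
outer loop
vertex -0.743 1.514 -1.679
vertex -0.976 0.843 -2.411
vertex -1.518 0.863 -1.547
endloop
endfacet
facet normal -0.175 0.391 0.903
outer loop
vertex -0.743 1.514 -1.679
vertex -1.518 0.863 -1.547
vertex 0.548 0.148 -0.837
endloop
endfacet
facet normal -0.175 0.391 0.903
outer loop
vertex 0.548 0.148 -0.837
vertex -1.518 0.863 -1.547
vertex -0.226 -0.503 -0.705
endloop
endfacet
facet normal 0.627 -0.663 0.409
outer loop
vertex 0.548 0.148 -0.837
vertex -0.226 -0.503 -0.705
vertex 0.316 -0.523 -1.569
endloop
endfacet
facet normal -0.627 0.663 -0.409
outer loop
vertex -1.518 0.863 -1.547
vertex -0.976 0.843 -2.411
vertex -1.75 0.192 -2.28
endloop
endfacet
facet normal -0.745 -0.358 0.563
outer loop
vertex -1.518 0.863 -1.547
vertex -1.75 0.192 -2.28
vertex -0.226 -0.503 -0.705
endloop
endfacet
facet normal -0.745 -0.357 0.563
outer loop
vertex -0.226 -0.503 -0.705
vertex -1.75 0.192 -2.28
vertex -0.459 -1.174 -1.438
endloop
endfacet
facet normal 0.627 -0.664 0.408
outer loop
vertex -0.226 -0.503 -0.705
vertex -0.459 -1.174 -1.438
vertex 0.316 -0.523 -1.569
endloop
endfacet
facet normal -0.627 0.663 -0.409
outer loop
vertex -1.75 0.192 -2.28
vertex -0.976 0.843 -2.411
vertex -1.208 0.172 -3.143
endloop
endfacet
facet normal -0.570 -0.748 -0.340
outer loop
vertex -1.75 0.192 -2.28
vertex -1.208 0.172 -3.143
vertex -0.459 -1.174 -1.438
endloop
endfacet
facet normal -0.570 -0.748 -0.340
outer loop
vertex -0.459 -1.174 -1.438
vertex -1.208 0.172 -3.143
vertex 0.083 -1.194 -2.301
endloop
endfacet
facet normal 0.627 -0.664 0.409
outer loop
vertex -0.459 -1.174 -1.438
vertex 0.083 -1.194 -2.301
vertex 0.316 -0.523 -1.569
endloop
endfacet
facet normal -0.627 0.663 -0.409
outer loop
vertex -1.208 0.172 -3.143
vertex -0.976 0.843 -2.411
vertex -0.434 0.823 -3.275
endloop
endfacet
facet normal 0.175 -0.391 -0.903
outer loop
vertex -1.208 0.172 -3.143
vertex -0.434 0.823 -3.275
vertex 0.083 -1.194 -2.301
endloop
endfacet
facet normal 0.175 -0.391 -0.903
outer loop
vertex 0.083 -1.194 -2.301
vertex -0.434 0.823 -3.275
vertex 0.858 -0.543 -2.433
endloop
endfacet
facet normal 0.627 -0.663 0.409
outer loop
vertex 0.083 -1.194 -2.301
vertex 0.858 -0.543 -2.433
vertex 0.316 -0.523 -1.569
endloop
endfacet
facet normal 0.249 -0.841 -0.480
outer loop
vertex -1.94 1.542 -0.32
vertex -2.314 1.673 -0.744
vertex -1.753 1.814 -0.7
endloop
endfacet
facet normal 0.806 0.216 0.551
outer loop
vertex -1.94 1.542 -0.32
vertex -1.753 1.814 -0.7
vertex -2.826 3.407 0.244
endloop
endfacet
facet normal 0.249 -0.841 -0.480
outer loop
vertex -1.753 1.814 -0.7
vertex -2.314 1.673 -0.744
vertex -1.988 1.98 -1.113
endloop
endfacet
facet normal 0.762 0.622 -0.183
outer loop
vertex -1.753 1.814 -0.7
vertex -1.988 1.98 -1.113
vertex -2.826 3.407 0.244
endloop
endfacet
facet normal 0.248 -0.841 -0.480
outer loop
vertex -1.988 1.98 -1.113
vertex -2.314 1.673 -0.744
vertex -2.469 1.915 -1.248
endloop
endfacet
facet normal 0.098 0.715 -0.692
outer loop
vertex -1.988 1.98 -1.113
vertex -2.469 1.915 -1.248
vertex -2.826 3.407 0.244
endloop
endfacet
facet normal 0.248 -0.841 -0.480
outer loop
vertex -2.469 1.915 -1.248
vertex -2.314 1.673 -0.744
vertex -2.832 1.668 -1.003
endloop
endfacet
facet normal -0.687 0.425 -0.589
outer loop
vertex -2.469 1.915 -1.248
vertex -2.832 1.668 -1.003
vertex -2.826 3.407 0.244
endloop
endfacet
facet normal 0.248 -0.841 -0.480
outer loop
vertex -2.832 1.668 -1.003
vertex -2.314 1.673 -0.744
vertex -2.806 1.425 -0.564
endloop
endfacet
facet normal -0.999 -0.028 0.044
outer loop
vertex -2.832 1.668 -1.003
vertex -2.806 1.425 -0.564
vertex -2.826 3.407 0.244
endloop
endfacet
facet normal 0.248 -0.841 -0.480
outer loop
vertex -2.806 1.425 -0.564
vertex -2.314 1.673 -0.744
vertex -2.408 1.369 -0.26
endloop
endfacet
facet normal -0.605 -0.306 0.735
outer loop
vertex -2.806 1.425 -0.564
vertex -2.408 1.369 -0.26
vertex -2.826 3.407 0.244
endloop
endfacet
facet normal 0.249 -0.841 -0.480
outer loop
vertex -2.408 1.369 -0.26
vertex -2.314 1.673 -0.744
vertex -1.94 1.542 -0.32
endloop
endfacet
facet normal 0.196 -0.197 0.961
outer loop
vertex -2.408 1.369 -0.26
vertex -1.94 1.542 -0.32
vertex -2.826 3.407 0.244
endloop
endfacet

endsolid


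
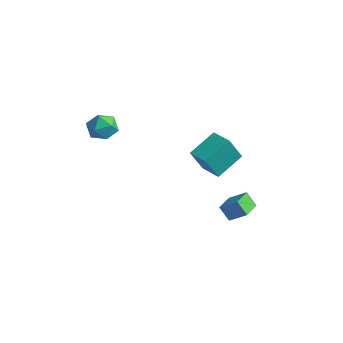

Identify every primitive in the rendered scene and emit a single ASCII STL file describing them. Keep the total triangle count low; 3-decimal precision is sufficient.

solid 
facet normal -0.998 0.039 -0.039
outer loop
vertex -1.874 2.654 0.659
vertex -1.847 4.112 1.432
vertex -1.791 3.393 -0.736
endloop
endfacet
facet normal -0.017 -0.883 -0.469
outer loop
vertex -0.653 3.348 -0.692
vertex -1.874 2.654 0.659
vertex -1.791 3.393 -0.736
endloop
endfacet
facet normal -0.998 0.039 -0.039
outer loop
vertex -1.791 3.393 -0.736
vertex -1.847 4.112 1.432
vertex -1.764 4.85 0.037
endloop
endfacet
facet normal 0.053 0.467 -0.883
outer loop
vertex -1.764 4.85 0.037
vertex -0.653 3.348 -0.692
vertex -1.791 3.393 -0.736
endloop
endfacet
facet normal -0.053 -0.467 0.883
outer loop
vertex -1.874 2.654 0.659
vertex -0.709 4.067 1.476
vertex -1.847 4.112 1.432
endloop
endfacet
facet normal -0.016 -0.883 -0.468
outer loop
vertex -0.736 2.61 0.703
vertex -1.874 2.654 0.659
vertex -0.653 3.348 -0.692
endloop
endfacet
facet normal -0.052 -0.467 0.883
outer loop
vertex -0.736 2.61 0.703
vertex -0.709 4.067 1.476
vertex -1.874 2.654 0.659
endloop
endfacet
facet normal 0.017 0.883 0.468
outer loop
vertex -1.847 4.112 1.432
vertex -0.709 4.067 1.476
vertex -1.764 4.85 0.037
endloop
endfacet
facet normal 0.052 0.467 -0.883
outer loop
vertex -0.626 4.806 0.081
vertex -0.653 3.348 -0.692
vertex -1.764 4.85 0.037
endloop
endfacet
facet normal 0.016 0.883 0.469
outer loop
vertex -1.764 4.85 0.037
vertex -0.709 4.067 1.476
vertex -0.626 4.806 0.081
endloop
endfacet
facet normal 0.998 -0.039 0.039
outer loop
vertex -0.626 4.806 0.081
vertex -0.736 2.61 0.703
vertex -0.653 3.348 -0.692
endloop
endfacet
facet normal 0.998 -0.039 0.039
outer loop
vertex -0.709 4.067 1.476
vertex -0.736 2.61 0.703
vertex -0.626 4.806 0.081
endloop
endfacet
facet normal -0.580 -0.163 0.798
outer loop
vertex 0.573 3.421 -1.799
vertex 0.099 4.472 -1.929
vertex -0.181 3.002 -2.432
endloop
endfacet
facet normal 0.409 -0.906 0.113
outer loop
vertex 0.341 3.148 -3.151
vertex 0.573 3.421 -1.799
vertex -0.181 3.002 -2.432
endloop
endfacet
facet normal -0.581 -0.162 0.798
outer loop
vertex -0.181 3.002 -2.432
vertex 0.099 4.472 -1.929
vertex -0.655 4.053 -2.563
endloop
endfacet
facet normal -0.705 -0.392 -0.591
outer loop
vertex -0.655 4.053 -2.563
vertex 0.341 3.148 -3.151
vertex -0.181 3.002 -2.432
endloop
endfacet
facet normal 0.705 0.391 0.591
outer loop
vertex 0.573 3.421 -1.799
vertex 0.621 4.618 -2.648
vertex 0.099 4.472 -1.929
endloop
endfacet
facet normal 0.408 -0.906 0.113
outer loop
vertex 1.095 3.567 -2.517
vertex 0.573 3.421 -1.799
vertex 0.341 3.148 -3.151
endloop
endfacet
facet normal 0.705 0.392 0.592
outer loop
vertex 1.095 3.567 -2.517
vertex 0.621 4.618 -2.648
vertex 0.573 3.421 -1.799
endloop
endfacet
facet normal -0.409 0.906 -0.113
outer loop
vertex 0.099 4.472 -1.929
vertex 0.621 4.618 -2.648
vertex -0.655 4.053 -2.563
endloop
endfacet
facet normal -0.705 -0.391 -0.592
outer loop
vertex -0.133 4.199 -3.281
vertex 0.341 3.148 -3.151
vertex -0.655 4.053 -2.563
endloop
endfacet
facet normal -0.409 0.906 -0.113
outer loop
vertex -0.655 4.053 -2.563
vertex 0.621 4.618 -2.648
vertex -0.133 4.199 -3.281
endloop
endfacet
facet normal 0.580 0.163 -0.798
outer loop
vertex -0.133 4.199 -3.281
vertex 1.095 3.567 -2.517
vertex 0.341 3.148 -3.151
endloop
endfacet
facet normal 0.580 0.162 -0.798
outer loop
vertex 0.621 4.618 -2.648
vertex 1.095 3.567 -2.517
vertex -0.133 4.199 -3.281
endloop
endfacet
facet normal -0.331 0.398 0.855
outer loop
vertex -3.109 -0.849 4.132
vertex -3.827 -1.207 4.021
vertex -3.241 -1.592 4.427
endloop
endfacet
facet normal 0.374 0.284 0.883
outer loop
vertex -3.109 -0.849 4.132
vertex -3.241 -1.592 4.427
vertex -2.535 -1.417 4.072
endloop
endfacet
facet normal 0.677 0.648 0.349
outer loop
vertex -3.109 -0.849 4.132
vertex -2.535 -1.417 4.072
vertex -2.683 -0.925 3.447
endloop
endfacet
facet normal 0.162 0.987 -0.009
outer loop
vertex -3.109 -0.849 4.132
vertex -2.683 -0.925 3.447
vertex -3.482 -0.794 3.416
endloop
endfacet
facet normal -0.462 0.833 0.305
outer loop
vertex -3.109 -0.849 4.132
vertex -3.482 -0.794 3.416
vertex -3.827 -1.207 4.021
endloop
endfacet
facet normal 0.489 -0.411 0.770
outer loop
vertex -2.535 -1.417 4.072
vertex -3.241 -1.592 4.427
vertex -2.898 -2.126 3.924
endloop
endfacet
facet normal -0.650 -0.225 0.725
outer loop
vertex -3.241 -1.592 4.427
vertex -3.827 -1.207 4.021
vertex -3.697 -1.995 3.893
endloop
endfacet
facet normal -0.863 0.477 -0.167
outer loop
vertex -3.827 -1.207 4.021
vertex -3.482 -0.794 3.416
vertex -3.845 -1.503 3.268
endloop
endfacet
facet normal 0.145 0.726 -0.672
outer loop
vertex -3.482 -0.794 3.416
vertex -2.683 -0.925 3.447
vertex -3.139 -1.328 2.913
endloop
endfacet
facet normal 0.980 0.177 -0.093
outer loop
vertex -2.683 -0.925 3.447
vertex -2.535 -1.417 4.072
vertex -2.553 -1.713 3.319
endloop
endfacet
facet normal -0.162 -0.987 0.009
outer loop
vertex -3.271 -2.071 3.208
vertex -2.898 -2.126 3.924
vertex -3.697 -1.995 3.893
endloop
endfacet
facet normal -0.677 -0.648 -0.349
outer loop
vertex -3.271 -2.071 3.208
vertex -3.697 -1.995 3.893
vertex -3.845 -1.503 3.268
endloop
endfacet
facet normal -0.374 -0.284 -0.883
outer loop
vertex -3.271 -2.071 3.208
vertex -3.845 -1.503 3.268
vertex -3.139 -1.328 2.913
endloop
endfacet
facet normal 0.331 -0.398 -0.855
outer loop
vertex -3.271 -2.071 3.208
vertex -3.139 -1.328 2.913
vertex -2.553 -1.713 3.319
endloop
endfacet
facet normal 0.462 -0.833 -0.305
outer loop
vertex -3.271 -2.071 3.208
vertex -2.553 -1.713 3.319
vertex -2.898 -2.126 3.924
endloop
endfacet
facet normal -0.145 -0.726 0.672
outer loop
vertex -3.697 -1.995 3.893
vertex -2.898 -2.126 3.924
vertex -3.241 -1.592 4.427
endloop
endfacet
facet normal -0.980 -0.177 0.093
outer loop
vertex -3.845 -1.503 3.268
vertex -3.697 -1.995 3.893
vertex -3.827 -1.207 4.021
endloop
endfacet
facet normal -0.489 0.411 -0.770
outer loop
vertex -3.139 -1.328 2.913
vertex -3.845 -1.503 3.268
vertex -3.482 -0.794 3.416
endloop
endfacet
facet normal 0.650 0.225 -0.725
outer loop
vertex -2.553 -1.713 3.319
vertex -3.139 -1.328 2.913
vertex -2.683 -0.925 3.447
endloop
endfacet
facet normal 0.863 -0.477 0.167
outer loop
vertex -2.898 -2.126 3.924
vertex -2.553 -1.713 3.319
vertex -2.535 -1.417 4.072
endloop
endfacet

endsolid


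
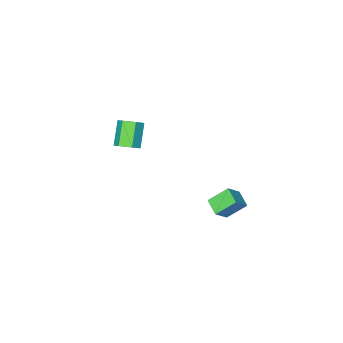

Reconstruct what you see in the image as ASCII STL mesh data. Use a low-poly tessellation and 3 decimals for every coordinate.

solid 
facet normal 0.507 0.468 -0.724
outer loop
vertex 4.664 -3.072 2.055
vertex 4.105 -3.115 1.636
vertex 4.188 -2.559 2.053
endloop
endfacet
facet normal 0.529 0.494 0.690
outer loop
vertex 4.664 -3.072 2.055
vertex 4.188 -2.559 2.053
vertex 3.874 -3.803 3.184
endloop
endfacet
facet normal 0.529 0.494 0.690
outer loop
vertex 3.874 -3.803 3.184
vertex 4.188 -2.559 2.053
vertex 3.397 -3.29 3.182
endloop
endfacet
facet normal -0.508 -0.469 0.723
outer loop
vertex 3.874 -3.803 3.184
vertex 3.397 -3.29 3.182
vertex 3.315 -3.845 2.764
endloop
endfacet
facet normal 0.507 0.468 -0.724
outer loop
vertex 4.188 -2.559 2.053
vertex 4.105 -3.115 1.636
vertex 3.629 -2.602 1.634
endloop
endfacet
facet normal -0.325 0.881 0.343
outer loop
vertex 4.188 -2.559 2.053
vertex 3.629 -2.602 1.634
vertex 3.397 -3.29 3.182
endloop
endfacet
facet normal -0.324 0.882 0.343
outer loop
vertex 3.397 -3.29 3.182
vertex 3.629 -2.602 1.634
vertex 2.838 -3.332 2.763
endloop
endfacet
facet normal -0.507 -0.470 0.723
outer loop
vertex 3.397 -3.29 3.182
vertex 2.838 -3.332 2.763
vertex 3.315 -3.845 2.764
endloop
endfacet
facet normal 0.508 0.468 -0.723
outer loop
vertex 3.629 -2.602 1.634
vertex 4.105 -3.115 1.636
vertex 3.546 -3.157 1.216
endloop
endfacet
facet normal -0.854 0.389 -0.347
outer loop
vertex 3.629 -2.602 1.634
vertex 3.546 -3.157 1.216
vertex 2.838 -3.332 2.763
endloop
endfacet
facet normal -0.854 0.387 -0.347
outer loop
vertex 2.838 -3.332 2.763
vertex 3.546 -3.157 1.216
vertex 2.756 -3.888 2.345
endloop
endfacet
facet normal -0.506 -0.469 0.724
outer loop
vertex 2.838 -3.332 2.763
vertex 2.756 -3.888 2.345
vertex 3.315 -3.845 2.764
endloop
endfacet
facet normal 0.508 0.469 -0.723
outer loop
vertex 3.546 -3.157 1.216
vertex 4.105 -3.115 1.636
vertex 4.023 -3.67 1.218
endloop
endfacet
facet normal -0.529 -0.494 -0.690
outer loop
vertex 3.546 -3.157 1.216
vertex 4.023 -3.67 1.218
vertex 2.756 -3.888 2.345
endloop
endfacet
facet normal -0.529 -0.494 -0.690
outer loop
vertex 2.756 -3.888 2.345
vertex 4.023 -3.67 1.218
vertex 3.232 -4.401 2.347
endloop
endfacet
facet normal -0.507 -0.468 0.724
outer loop
vertex 2.756 -3.888 2.345
vertex 3.232 -4.401 2.347
vertex 3.315 -3.845 2.764
endloop
endfacet
facet normal 0.507 0.470 -0.723
outer loop
vertex 4.023 -3.67 1.218
vertex 4.105 -3.115 1.636
vertex 4.582 -3.628 1.637
endloop
endfacet
facet normal 0.324 -0.881 -0.344
outer loop
vertex 4.023 -3.67 1.218
vertex 4.582 -3.628 1.637
vertex 3.232 -4.401 2.347
endloop
endfacet
facet normal 0.325 -0.882 -0.343
outer loop
vertex 3.232 -4.401 2.347
vertex 4.582 -3.628 1.637
vertex 3.791 -4.358 2.766
endloop
endfacet
facet normal -0.507 -0.468 0.724
outer loop
vertex 3.232 -4.401 2.347
vertex 3.791 -4.358 2.766
vertex 3.315 -3.845 2.764
endloop
endfacet
facet normal 0.506 0.469 -0.724
outer loop
vertex 4.582 -3.628 1.637
vertex 4.105 -3.115 1.636
vertex 4.664 -3.072 2.055
endloop
endfacet
facet normal 0.854 -0.387 0.348
outer loop
vertex 4.582 -3.628 1.637
vertex 4.664 -3.072 2.055
vertex 3.791 -4.358 2.766
endloop
endfacet
facet normal 0.854 -0.388 0.346
outer loop
vertex 3.791 -4.358 2.766
vertex 4.664 -3.072 2.055
vertex 3.874 -3.803 3.184
endloop
endfacet
facet normal -0.508 -0.468 0.723
outer loop
vertex 3.791 -4.358 2.766
vertex 3.874 -3.803 3.184
vertex 3.315 -3.845 2.764
endloop
endfacet
facet normal -0.695 -0.066 -0.716
outer loop
vertex 1.692 3.132 1.304
vertex 1.906 4.033 1.013
vertex 2.589 2.653 0.478
endloop
endfacet
facet normal -0.221 -0.928 0.299
outer loop
vertex 3.374 2.727 1.287
vertex 1.692 3.132 1.304
vertex 2.589 2.653 0.478
endloop
endfacet
facet normal -0.695 -0.066 -0.716
outer loop
vertex 2.589 2.653 0.478
vertex 1.906 4.033 1.013
vertex 2.803 3.553 0.187
endloop
endfacet
facet normal 0.684 -0.367 -0.630
outer loop
vertex 2.803 3.553 0.187
vertex 3.374 2.727 1.287
vertex 2.589 2.653 0.478
endloop
endfacet
facet normal -0.684 0.366 0.631
outer loop
vertex 1.692 3.132 1.304
vertex 2.691 4.107 1.822
vertex 1.906 4.033 1.013
endloop
endfacet
facet normal -0.220 -0.928 0.300
outer loop
vertex 2.477 3.207 2.113
vertex 1.692 3.132 1.304
vertex 3.374 2.727 1.287
endloop
endfacet
facet normal -0.684 0.367 0.630
outer loop
vertex 2.477 3.207 2.113
vertex 2.691 4.107 1.822
vertex 1.692 3.132 1.304
endloop
endfacet
facet normal 0.221 0.928 -0.299
outer loop
vertex 1.906 4.033 1.013
vertex 2.691 4.107 1.822
vertex 2.803 3.553 0.187
endloop
endfacet
facet normal 0.685 -0.366 -0.630
outer loop
vertex 3.588 3.628 0.996
vertex 3.374 2.727 1.287
vertex 2.803 3.553 0.187
endloop
endfacet
facet normal 0.220 0.928 -0.300
outer loop
vertex 2.803 3.553 0.187
vertex 2.691 4.107 1.822
vertex 3.588 3.628 0.996
endloop
endfacet
facet normal 0.695 0.066 0.716
outer loop
vertex 3.588 3.628 0.996
vertex 2.477 3.207 2.113
vertex 3.374 2.727 1.287
endloop
endfacet
facet normal 0.695 0.066 0.716
outer loop
vertex 2.691 4.107 1.822
vertex 2.477 3.207 2.113
vertex 3.588 3.628 0.996
endloop
endfacet

endsolid


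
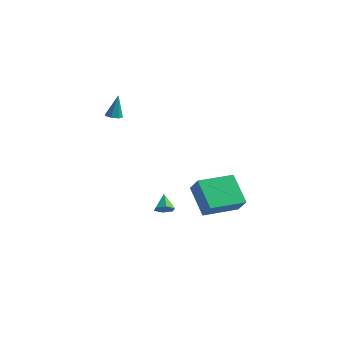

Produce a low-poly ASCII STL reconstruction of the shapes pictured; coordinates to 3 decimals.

solid 
facet normal -0.054 -0.230 -0.972
outer loop
vertex -2.41 -0.287 2.91
vertex -2.832 -0.577 3.002
vertex -2.805 -0.072 2.881
endloop
endfacet
facet normal 0.473 0.878 0.065
outer loop
vertex -2.41 -0.287 2.91
vertex -2.805 -0.072 2.881
vertex -2.748 -0.223 4.498
endloop
endfacet
facet normal -0.054 -0.230 -0.972
outer loop
vertex -2.805 -0.072 2.881
vertex -2.832 -0.577 3.002
vertex -3.221 -0.236 2.943
endloop
endfacet
facet normal -0.352 0.931 0.099
outer loop
vertex -2.805 -0.072 2.881
vertex -3.221 -0.236 2.943
vertex -2.748 -0.223 4.498
endloop
endfacet
facet normal -0.055 -0.231 -0.971
outer loop
vertex -3.221 -0.236 2.943
vertex -2.832 -0.577 3.002
vertex -3.344 -0.657 3.05
endloop
endfacet
facet normal -0.903 0.333 0.272
outer loop
vertex -3.221 -0.236 2.943
vertex -3.344 -0.657 3.05
vertex -2.748 -0.223 4.498
endloop
endfacet
facet normal -0.055 -0.229 -0.972
outer loop
vertex -3.344 -0.657 3.05
vertex -2.832 -0.577 3.002
vertex -3.081 -1.018 3.12
endloop
endfacet
facet normal -0.760 -0.466 0.453
outer loop
vertex -3.344 -0.657 3.05
vertex -3.081 -1.018 3.12
vertex -2.748 -0.223 4.498
endloop
endfacet
facet normal -0.055 -0.229 -0.972
outer loop
vertex -3.081 -1.018 3.12
vertex -2.832 -0.577 3.002
vertex -2.631 -1.046 3.101
endloop
endfacet
facet normal -0.032 -0.862 0.505
outer loop
vertex -3.081 -1.018 3.12
vertex -2.631 -1.046 3.101
vertex -2.748 -0.223 4.498
endloop
endfacet
facet normal -0.054 -0.228 -0.972
outer loop
vertex -2.631 -1.046 3.101
vertex -2.832 -0.577 3.002
vertex -2.333 -0.721 3.008
endloop
endfacet
facet normal 0.731 -0.559 0.391
outer loop
vertex -2.631 -1.046 3.101
vertex -2.333 -0.721 3.008
vertex -2.748 -0.223 4.498
endloop
endfacet
facet normal -0.054 -0.229 -0.972
outer loop
vertex -2.333 -0.721 3.008
vertex -2.832 -0.577 3.002
vertex -2.41 -0.287 2.91
endloop
endfacet
facet normal 0.957 0.214 0.195
outer loop
vertex -2.333 -0.721 3.008
vertex -2.41 -0.287 2.91
vertex -2.748 -0.223 4.498
endloop
endfacet
facet normal 0.448 -0.577 -0.683
outer loop
vertex -0.049 0.563 -3.819
vertex -0.386 0.84 -4.274
vertex 0.173 1.077 -4.108
endloop
endfacet
facet normal 0.559 0.210 0.802
outer loop
vertex -0.049 0.563 -3.819
vertex 0.173 1.077 -4.108
vertex -0.914 1.52 -3.466
endloop
endfacet
facet normal 0.447 -0.576 -0.684
outer loop
vertex 0.173 1.077 -4.108
vertex -0.386 0.84 -4.274
vertex -0.164 1.354 -4.562
endloop
endfacet
facet normal 0.463 0.867 0.185
outer loop
vertex 0.173 1.077 -4.108
vertex -0.164 1.354 -4.562
vertex -0.914 1.52 -3.466
endloop
endfacet
facet normal 0.447 -0.576 -0.684
outer loop
vertex -0.164 1.354 -4.562
vertex -0.386 0.84 -4.274
vertex -0.724 1.117 -4.728
endloop
endfacet
facet normal -0.283 0.900 -0.330
outer loop
vertex -0.164 1.354 -4.562
vertex -0.724 1.117 -4.728
vertex -0.914 1.52 -3.466
endloop
endfacet
facet normal 0.447 -0.576 -0.684
outer loop
vertex -0.724 1.117 -4.728
vertex -0.386 0.84 -4.274
vertex -0.946 0.603 -4.44
endloop
endfacet
facet normal -0.934 0.275 -0.228
outer loop
vertex -0.724 1.117 -4.728
vertex -0.946 0.603 -4.44
vertex -0.914 1.52 -3.466
endloop
endfacet
facet normal 0.447 -0.576 -0.684
outer loop
vertex -0.946 0.603 -4.44
vertex -0.386 0.84 -4.274
vertex -0.608 0.326 -3.986
endloop
endfacet
facet normal -0.837 -0.384 0.389
outer loop
vertex -0.946 0.603 -4.44
vertex -0.608 0.326 -3.986
vertex -0.914 1.52 -3.466
endloop
endfacet
facet normal 0.448 -0.576 -0.683
outer loop
vertex -0.608 0.326 -3.986
vertex -0.386 0.84 -4.274
vertex -0.049 0.563 -3.819
endloop
endfacet
facet normal -0.093 -0.418 0.904
outer loop
vertex -0.608 0.326 -3.986
vertex -0.049 0.563 -3.819
vertex -0.914 1.52 -3.466
endloop
endfacet
facet normal -0.649 0.348 0.677
outer loop
vertex 3.09 -0.833 -0.271
vertex 4.097 1.111 -0.305
vertex 2.308 -0.445 -1.22
endloop
endfacet
facet normal -0.460 -0.888 0.016
outer loop
vertex 3.663 -1.171 -2.635
vertex 3.09 -0.833 -0.271
vertex 2.308 -0.445 -1.22
endloop
endfacet
facet normal -0.648 0.347 0.677
outer loop
vertex 2.308 -0.445 -1.22
vertex 4.097 1.111 -0.305
vertex 3.314 1.5 -1.254
endloop
endfacet
facet normal -0.607 0.301 -0.736
outer loop
vertex 3.314 1.5 -1.254
vertex 3.663 -1.171 -2.635
vertex 2.308 -0.445 -1.22
endloop
endfacet
facet normal 0.607 -0.301 0.736
outer loop
vertex 3.09 -0.833 -0.271
vertex 5.452 0.385 -1.72
vertex 4.097 1.111 -0.305
endloop
endfacet
facet normal -0.460 -0.888 0.015
outer loop
vertex 4.446 -1.56 -1.686
vertex 3.09 -0.833 -0.271
vertex 3.663 -1.171 -2.635
endloop
endfacet
facet normal 0.607 -0.301 0.736
outer loop
vertex 4.446 -1.56 -1.686
vertex 5.452 0.385 -1.72
vertex 3.09 -0.833 -0.271
endloop
endfacet
facet normal 0.460 0.888 -0.015
outer loop
vertex 4.097 1.111 -0.305
vertex 5.452 0.385 -1.72
vertex 3.314 1.5 -1.254
endloop
endfacet
facet normal -0.606 0.301 -0.736
outer loop
vertex 4.67 0.773 -2.669
vertex 3.663 -1.171 -2.635
vertex 3.314 1.5 -1.254
endloop
endfacet
facet normal 0.460 0.888 -0.016
outer loop
vertex 3.314 1.5 -1.254
vertex 5.452 0.385 -1.72
vertex 4.67 0.773 -2.669
endloop
endfacet
facet normal 0.648 -0.348 -0.677
outer loop
vertex 4.67 0.773 -2.669
vertex 4.446 -1.56 -1.686
vertex 3.663 -1.171 -2.635
endloop
endfacet
facet normal 0.649 -0.347 -0.677
outer loop
vertex 5.452 0.385 -1.72
vertex 4.446 -1.56 -1.686
vertex 4.67 0.773 -2.669
endloop
endfacet

endsolid


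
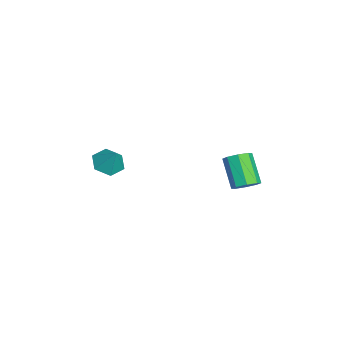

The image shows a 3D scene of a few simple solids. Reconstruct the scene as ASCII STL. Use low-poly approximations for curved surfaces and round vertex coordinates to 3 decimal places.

solid 
facet normal 0.668 0.202 -0.716
outer loop
vertex 0.328 4.152 -0.186
vertex -0.303 4.166 -0.77
vertex 0.067 4.751 -0.26
endloop
endfacet
facet normal 0.630 0.359 0.689
outer loop
vertex 0.328 4.152 -0.186
vertex 0.067 4.751 -0.26
vertex -1.086 3.72 1.333
endloop
endfacet
facet normal 0.630 0.359 0.688
outer loop
vertex -1.086 3.72 1.333
vertex 0.067 4.751 -0.26
vertex -1.348 4.32 1.26
endloop
endfacet
facet normal -0.667 -0.204 0.717
outer loop
vertex -1.086 3.72 1.333
vertex -1.348 4.32 1.26
vertex -1.717 3.734 0.75
endloop
endfacet
facet normal 0.666 0.204 -0.717
outer loop
vertex 0.067 4.751 -0.26
vertex -0.303 4.166 -0.77
vertex -0.412 5.008 -0.632
endloop
endfacet
facet normal 0.165 0.898 0.408
outer loop
vertex 0.067 4.751 -0.26
vertex -0.412 5.008 -0.632
vertex -1.348 4.32 1.26
endloop
endfacet
facet normal 0.164 0.898 0.408
outer loop
vertex -1.348 4.32 1.26
vertex -0.412 5.008 -0.632
vertex -1.826 4.576 0.888
endloop
endfacet
facet normal -0.667 -0.204 0.717
outer loop
vertex -1.348 4.32 1.26
vertex -1.826 4.576 0.888
vertex -1.717 3.734 0.75
endloop
endfacet
facet normal 0.667 0.204 -0.716
outer loop
vertex -0.412 5.008 -0.632
vertex -0.303 4.166 -0.77
vertex -0.826 4.771 -1.085
endloop
endfacet
facet normal -0.399 0.910 -0.112
outer loop
vertex -0.412 5.008 -0.632
vertex -0.826 4.771 -1.085
vertex -1.826 4.576 0.888
endloop
endfacet
facet normal -0.398 0.910 -0.112
outer loop
vertex -1.826 4.576 0.888
vertex -0.826 4.771 -1.085
vertex -2.24 4.339 0.434
endloop
endfacet
facet normal -0.668 -0.204 0.716
outer loop
vertex -1.826 4.576 0.888
vertex -2.24 4.339 0.434
vertex -1.717 3.734 0.75
endloop
endfacet
facet normal 0.667 0.203 -0.717
outer loop
vertex -0.826 4.771 -1.085
vertex -0.303 4.166 -0.77
vertex -0.934 4.18 -1.353
endloop
endfacet
facet normal -0.727 0.389 -0.566
outer loop
vertex -0.826 4.771 -1.085
vertex -0.934 4.18 -1.353
vertex -2.24 4.339 0.434
endloop
endfacet
facet normal -0.727 0.389 -0.566
outer loop
vertex -2.24 4.339 0.434
vertex -0.934 4.18 -1.353
vertex -2.348 3.748 0.166
endloop
endfacet
facet normal -0.668 -0.203 0.716
outer loop
vertex -2.24 4.339 0.434
vertex -2.348 3.748 0.166
vertex -1.717 3.734 0.75
endloop
endfacet
facet normal 0.667 0.204 -0.717
outer loop
vertex -0.934 4.18 -1.353
vertex -0.303 4.166 -0.77
vertex -0.672 3.58 -1.28
endloop
endfacet
facet normal -0.630 -0.359 -0.689
outer loop
vertex -0.934 4.18 -1.353
vertex -0.672 3.58 -1.28
vertex -2.348 3.748 0.166
endloop
endfacet
facet normal -0.630 -0.360 -0.688
outer loop
vertex -2.348 3.748 0.166
vertex -0.672 3.58 -1.28
vertex -2.087 3.149 0.24
endloop
endfacet
facet normal -0.668 -0.202 0.716
outer loop
vertex -2.348 3.748 0.166
vertex -2.087 3.149 0.24
vertex -1.717 3.734 0.75
endloop
endfacet
facet normal 0.667 0.204 -0.717
outer loop
vertex -0.672 3.58 -1.28
vertex -0.303 4.166 -0.77
vertex -0.194 3.324 -0.908
endloop
endfacet
facet normal -0.164 -0.898 -0.407
outer loop
vertex -0.672 3.58 -1.28
vertex -0.194 3.324 -0.908
vertex -2.087 3.149 0.24
endloop
endfacet
facet normal -0.165 -0.898 -0.408
outer loop
vertex -2.087 3.149 0.24
vertex -0.194 3.324 -0.908
vertex -1.608 2.892 0.612
endloop
endfacet
facet normal -0.666 -0.204 0.717
outer loop
vertex -2.087 3.149 0.24
vertex -1.608 2.892 0.612
vertex -1.717 3.734 0.75
endloop
endfacet
facet normal 0.668 0.204 -0.716
outer loop
vertex -0.194 3.324 -0.908
vertex -0.303 4.166 -0.77
vertex 0.22 3.561 -0.454
endloop
endfacet
facet normal 0.398 -0.910 0.112
outer loop
vertex -0.194 3.324 -0.908
vertex 0.22 3.561 -0.454
vertex -1.608 2.892 0.612
endloop
endfacet
facet normal 0.398 -0.910 0.112
outer loop
vertex -1.608 2.892 0.612
vertex 0.22 3.561 -0.454
vertex -1.194 3.129 1.065
endloop
endfacet
facet normal -0.667 -0.204 0.716
outer loop
vertex -1.608 2.892 0.612
vertex -1.194 3.129 1.065
vertex -1.717 3.734 0.75
endloop
endfacet
facet normal 0.668 0.203 -0.716
outer loop
vertex 0.22 3.561 -0.454
vertex -0.303 4.166 -0.77
vertex 0.328 4.152 -0.186
endloop
endfacet
facet normal 0.727 -0.389 0.566
outer loop
vertex 0.22 3.561 -0.454
vertex 0.328 4.152 -0.186
vertex -1.194 3.129 1.065
endloop
endfacet
facet normal 0.727 -0.389 0.566
outer loop
vertex -1.194 3.129 1.065
vertex 0.328 4.152 -0.186
vertex -1.086 3.72 1.333
endloop
endfacet
facet normal -0.667 -0.203 0.717
outer loop
vertex -1.194 3.129 1.065
vertex -1.086 3.72 1.333
vertex -1.717 3.734 0.75
endloop
endfacet
facet normal -0.455 -0.302 -0.838
outer loop
vertex -1.764 -3.407 -0.802
vertex -2.643 -3.534 -0.279
vertex -2.432 -2.627 -0.72
endloop
endfacet
facet normal 0.756 0.653 -0.050
outer loop
vertex -1.764 -3.407 -0.802
vertex -2.432 -2.627 -0.72
vertex -1.937 -3.066 1.019
endloop
endfacet
facet normal -0.455 -0.302 -0.838
outer loop
vertex -2.432 -2.627 -0.72
vertex -2.643 -3.534 -0.279
vertex -3.31 -2.754 -0.198
endloop
endfacet
facet normal 0.005 0.970 0.244
outer loop
vertex -2.432 -2.627 -0.72
vertex -3.31 -2.754 -0.198
vertex -1.937 -3.066 1.019
endloop
endfacet
facet normal -0.455 -0.302 -0.838
outer loop
vertex -3.31 -2.754 -0.198
vertex -2.643 -3.534 -0.279
vertex -3.521 -3.66 0.243
endloop
endfacet
facet normal -0.524 0.468 0.711
outer loop
vertex -3.31 -2.754 -0.198
vertex -3.521 -3.66 0.243
vertex -1.937 -3.066 1.019
endloop
endfacet
facet normal -0.455 -0.302 -0.838
outer loop
vertex -3.521 -3.66 0.243
vertex -2.643 -3.534 -0.279
vertex -2.853 -4.44 0.162
endloop
endfacet
facet normal -0.302 -0.351 0.886
outer loop
vertex -3.521 -3.66 0.243
vertex -2.853 -4.44 0.162
vertex -1.937 -3.066 1.019
endloop
endfacet
facet normal -0.455 -0.302 -0.837
outer loop
vertex -2.853 -4.44 0.162
vertex -2.643 -3.534 -0.279
vertex -1.975 -4.314 -0.361
endloop
endfacet
facet normal 0.449 -0.669 0.593
outer loop
vertex -2.853 -4.44 0.162
vertex -1.975 -4.314 -0.361
vertex -1.937 -3.066 1.019
endloop
endfacet
facet normal -0.455 -0.302 -0.838
outer loop
vertex -1.975 -4.314 -0.361
vertex -2.643 -3.534 -0.279
vertex -1.764 -3.407 -0.802
endloop
endfacet
facet normal 0.978 -0.167 0.124
outer loop
vertex -1.975 -4.314 -0.361
vertex -1.764 -3.407 -0.802
vertex -1.937 -3.066 1.019
endloop
endfacet

endsolid


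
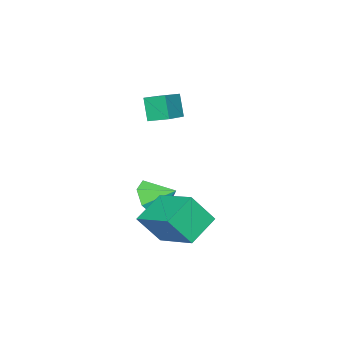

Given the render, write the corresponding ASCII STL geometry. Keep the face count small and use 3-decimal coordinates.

solid 
facet normal -0.402 0.446 -0.800
outer loop
vertex 0.759 0.338 -4.071
vertex 1.622 2.172 -3.483
vertex 2.087 -0.01 -4.933
endloop
endfacet
facet normal -0.409 -0.869 -0.279
outer loop
vertex 2.738 -0.732 -3.637
vertex 0.759 0.338 -4.071
vertex 2.087 -0.01 -4.933
endloop
endfacet
facet normal -0.402 0.446 -0.800
outer loop
vertex 2.087 -0.01 -4.933
vertex 1.622 2.172 -3.483
vertex 2.949 1.824 -4.344
endloop
endfacet
facet normal 0.820 -0.215 -0.531
outer loop
vertex 2.949 1.824 -4.344
vertex 2.738 -0.732 -3.637
vertex 2.087 -0.01 -4.933
endloop
endfacet
facet normal -0.819 0.215 0.531
outer loop
vertex 0.759 0.338 -4.071
vertex 2.273 1.45 -2.187
vertex 1.622 2.172 -3.483
endloop
endfacet
facet normal -0.409 -0.869 -0.279
outer loop
vertex 1.411 -0.384 -2.776
vertex 0.759 0.338 -4.071
vertex 2.738 -0.732 -3.637
endloop
endfacet
facet normal -0.819 0.214 0.532
outer loop
vertex 1.411 -0.384 -2.776
vertex 2.273 1.45 -2.187
vertex 0.759 0.338 -4.071
endloop
endfacet
facet normal 0.409 0.869 0.279
outer loop
vertex 1.622 2.172 -3.483
vertex 2.273 1.45 -2.187
vertex 2.949 1.824 -4.344
endloop
endfacet
facet normal 0.819 -0.215 -0.532
outer loop
vertex 3.601 1.102 -3.049
vertex 2.738 -0.732 -3.637
vertex 2.949 1.824 -4.344
endloop
endfacet
facet normal 0.409 0.869 0.279
outer loop
vertex 2.949 1.824 -4.344
vertex 2.273 1.45 -2.187
vertex 3.601 1.102 -3.049
endloop
endfacet
facet normal 0.402 -0.446 0.800
outer loop
vertex 3.601 1.102 -3.049
vertex 1.411 -0.384 -2.776
vertex 2.738 -0.732 -3.637
endloop
endfacet
facet normal 0.402 -0.446 0.800
outer loop
vertex 2.273 1.45 -2.187
vertex 1.411 -0.384 -2.776
vertex 3.601 1.102 -3.049
endloop
endfacet
facet normal -0.947 -0.172 -0.271
outer loop
vertex -2.757 -2.599 1.024
vertex -2.973 -1.716 1.219
vertex -2.483 -2.274 -0.141
endloop
endfacet
facet normal 0.233 -0.950 -0.210
outer loop
vertex -0.447 -1.904 0.441
vertex -2.757 -2.599 1.024
vertex -2.483 -2.274 -0.141
endloop
endfacet
facet normal -0.947 -0.173 -0.270
outer loop
vertex -2.483 -2.274 -0.141
vertex -2.973 -1.716 1.219
vertex -2.7 -1.391 0.054
endloop
endfacet
facet normal 0.221 0.262 -0.939
outer loop
vertex -2.7 -1.391 0.054
vertex -0.447 -1.904 0.441
vertex -2.483 -2.274 -0.141
endloop
endfacet
facet normal -0.221 -0.262 0.940
outer loop
vertex -2.757 -2.599 1.024
vertex -0.937 -1.346 1.801
vertex -2.973 -1.716 1.219
endloop
endfacet
facet normal 0.233 -0.950 -0.210
outer loop
vertex -0.72 -2.229 1.606
vertex -2.757 -2.599 1.024
vertex -0.447 -1.904 0.441
endloop
endfacet
facet normal -0.221 -0.262 0.940
outer loop
vertex -0.72 -2.229 1.606
vertex -0.937 -1.346 1.801
vertex -2.757 -2.599 1.024
endloop
endfacet
facet normal -0.233 0.950 0.210
outer loop
vertex -2.973 -1.716 1.219
vertex -0.937 -1.346 1.801
vertex -2.7 -1.391 0.054
endloop
endfacet
facet normal 0.221 0.262 -0.940
outer loop
vertex -0.663 -1.021 0.636
vertex -0.447 -1.904 0.441
vertex -2.7 -1.391 0.054
endloop
endfacet
facet normal -0.233 0.950 0.210
outer loop
vertex -2.7 -1.391 0.054
vertex -0.937 -1.346 1.801
vertex -0.663 -1.021 0.636
endloop
endfacet
facet normal 0.947 0.172 0.270
outer loop
vertex -0.663 -1.021 0.636
vertex -0.72 -2.229 1.606
vertex -0.447 -1.904 0.441
endloop
endfacet
facet normal 0.947 0.173 0.271
outer loop
vertex -0.937 -1.346 1.801
vertex -0.72 -2.229 1.606
vertex -0.663 -1.021 0.636
endloop
endfacet
facet normal 0.072 -0.866 -0.495
outer loop
vertex 0.759 -1.777 -2.968
vertex 0.104 -1.437 -3.658
vertex 1.111 -1.357 -3.652
endloop
endfacet
facet normal 0.694 0.396 0.601
outer loop
vertex 0.759 -1.777 -2.968
vertex 1.111 -1.357 -3.652
vertex 0.016 -0.363 -3.042
endloop
endfacet
facet normal 0.072 -0.865 -0.496
outer loop
vertex 1.111 -1.357 -3.652
vertex 0.104 -1.437 -3.658
vertex 0.705 -0.996 -4.34
endloop
endfacet
facet normal 0.670 0.742 -0.006
outer loop
vertex 1.111 -1.357 -3.652
vertex 0.705 -0.996 -4.34
vertex 0.016 -0.363 -3.042
endloop
endfacet
facet normal 0.071 -0.865 -0.497
outer loop
vertex 0.705 -0.996 -4.34
vertex 0.104 -1.437 -3.658
vertex -0.154 -0.967 -4.514
endloop
endfacet
facet normal 0.110 0.915 -0.388
outer loop
vertex 0.705 -0.996 -4.34
vertex -0.154 -0.967 -4.514
vertex 0.016 -0.363 -3.042
endloop
endfacet
facet normal 0.071 -0.865 -0.496
outer loop
vertex -0.154 -0.967 -4.514
vertex 0.104 -1.437 -3.658
vertex -0.818 -1.292 -4.043
endloop
endfacet
facet normal -0.566 0.784 -0.256
outer loop
vertex -0.154 -0.967 -4.514
vertex -0.818 -1.292 -4.043
vertex 0.016 -0.363 -3.042
endloop
endfacet
facet normal 0.071 -0.866 -0.495
outer loop
vertex -0.818 -1.292 -4.043
vertex 0.104 -1.437 -3.658
vertex -0.788 -1.725 -3.282
endloop
endfacet
facet normal -0.846 0.449 0.289
outer loop
vertex -0.818 -1.292 -4.043
vertex -0.788 -1.725 -3.282
vertex 0.016 -0.363 -3.042
endloop
endfacet
facet normal 0.070 -0.865 -0.496
outer loop
vertex -0.788 -1.725 -3.282
vertex 0.104 -1.437 -3.658
vertex -0.086 -1.942 -2.804
endloop
endfacet
facet normal -0.521 0.160 0.838
outer loop
vertex -0.788 -1.725 -3.282
vertex -0.086 -1.942 -2.804
vertex 0.016 -0.363 -3.042
endloop
endfacet
facet normal 0.073 -0.865 -0.496
outer loop
vertex -0.086 -1.942 -2.804
vertex 0.104 -1.437 -3.658
vertex 0.759 -1.777 -2.968
endloop
endfacet
facet normal 0.163 0.137 0.977
outer loop
vertex -0.086 -1.942 -2.804
vertex 0.759 -1.777 -2.968
vertex 0.016 -0.363 -3.042
endloop
endfacet

endsolid
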